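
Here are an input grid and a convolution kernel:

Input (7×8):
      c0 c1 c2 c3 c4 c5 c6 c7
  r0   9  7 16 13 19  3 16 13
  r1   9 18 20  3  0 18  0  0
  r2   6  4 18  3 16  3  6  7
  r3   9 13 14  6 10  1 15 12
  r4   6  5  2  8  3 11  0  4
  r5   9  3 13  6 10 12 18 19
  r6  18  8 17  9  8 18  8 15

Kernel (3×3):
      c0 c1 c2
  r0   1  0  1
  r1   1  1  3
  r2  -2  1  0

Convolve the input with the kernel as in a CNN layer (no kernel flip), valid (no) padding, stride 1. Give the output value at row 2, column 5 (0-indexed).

The receptive field on the input at this output position is [3 6 7 / 1 15 12 / 11 0 4]. Elementwise product with the kernel and sum: 3·1 + 7·1 + 1·1 + 15·1 + 12·3 + 11·-2 + 0·1.

40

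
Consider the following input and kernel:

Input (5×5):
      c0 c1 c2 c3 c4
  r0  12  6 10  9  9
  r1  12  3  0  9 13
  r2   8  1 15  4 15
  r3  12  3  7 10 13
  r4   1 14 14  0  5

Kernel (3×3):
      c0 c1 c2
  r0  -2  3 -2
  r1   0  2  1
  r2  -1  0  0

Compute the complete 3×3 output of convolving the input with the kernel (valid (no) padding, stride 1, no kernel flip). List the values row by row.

Output[0,0]: The receptive field on the input at this output position is [12 6 10 / 12 3 0 / 8 1 15]. Elementwise product with the kernel and sum: 12·-2 + 6·3 + 10·-2 + 3·2 + 0·1 + 8·-1.
Output[0,1]: The receptive field on the input at this output position is [6 10 9 / 3 0 9 / 1 15 4]. Elementwise product with the kernel and sum: 6·-2 + 10·3 + 9·-2 + 0·2 + 9·1 + 1·-1.

-28 8 5
-10 7 17
-31 45 -29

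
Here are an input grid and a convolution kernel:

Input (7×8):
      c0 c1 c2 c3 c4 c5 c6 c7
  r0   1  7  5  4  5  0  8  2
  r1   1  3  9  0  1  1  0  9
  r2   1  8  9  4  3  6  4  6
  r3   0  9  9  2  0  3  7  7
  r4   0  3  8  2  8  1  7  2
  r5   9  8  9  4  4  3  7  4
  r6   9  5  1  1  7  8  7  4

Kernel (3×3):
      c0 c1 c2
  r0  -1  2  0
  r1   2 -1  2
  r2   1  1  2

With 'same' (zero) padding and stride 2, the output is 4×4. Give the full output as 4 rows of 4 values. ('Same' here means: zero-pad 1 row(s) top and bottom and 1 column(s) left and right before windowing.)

20 29 6 15
35 52 27 43
31 36 10 28
19 21 15 28

Output[0,0]: The receptive field on the zero-padded input at this output position is [0 0 0 / 0 1 7 / 0 1 3]. Elementwise product with the kernel and sum: 0·-1 + 0·2 + 0·2 + 1·-1 + 7·2 + 0·1 + 1·1 + 3·2.
Output[0,1]: The receptive field on the zero-padded input at this output position is [0 0 0 / 7 5 4 / 3 9 0]. Elementwise product with the kernel and sum: 0·-1 + 0·2 + 7·2 + 5·-1 + 4·2 + 3·1 + 9·1 + 0·2.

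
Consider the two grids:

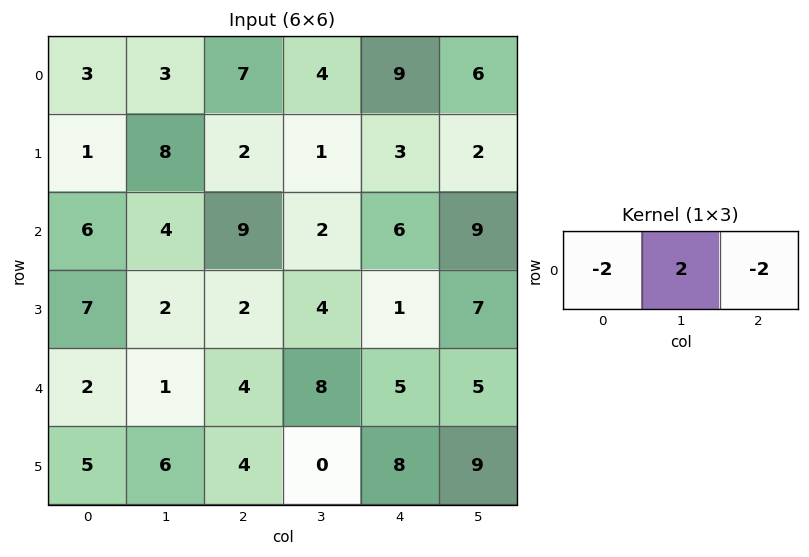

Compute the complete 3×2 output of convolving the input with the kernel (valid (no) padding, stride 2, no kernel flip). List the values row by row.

Output[0,0]: The receptive field on the input at this output position is [3 3 7]. Elementwise product with the kernel and sum: 3·-2 + 3·2 + 7·-2.
Output[0,1]: The receptive field on the input at this output position is [7 4 9]. Elementwise product with the kernel and sum: 7·-2 + 4·2 + 9·-2.

-14 -24
-22 -26
-10 -2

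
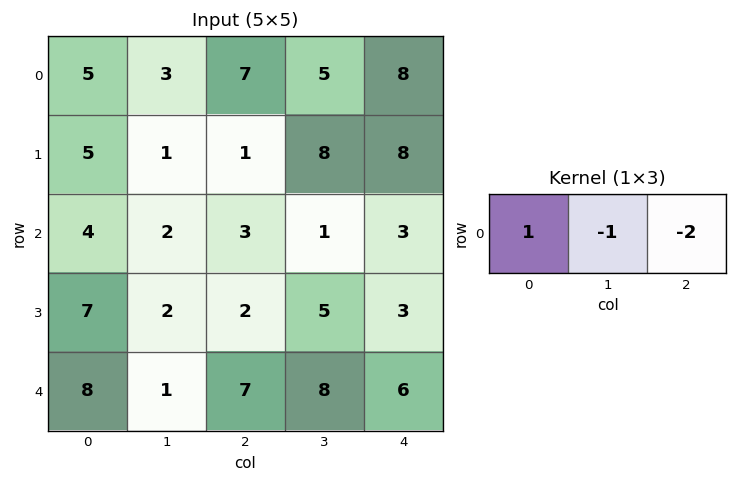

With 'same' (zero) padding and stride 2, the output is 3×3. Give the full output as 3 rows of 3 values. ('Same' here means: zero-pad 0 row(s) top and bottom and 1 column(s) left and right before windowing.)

Output[0,0]: The receptive field on the zero-padded input at this output position is [0 5 3]. Elementwise product with the kernel and sum: 0·1 + 5·-1 + 3·-2.

-11 -14 -3
-8 -3 -2
-10 -22 2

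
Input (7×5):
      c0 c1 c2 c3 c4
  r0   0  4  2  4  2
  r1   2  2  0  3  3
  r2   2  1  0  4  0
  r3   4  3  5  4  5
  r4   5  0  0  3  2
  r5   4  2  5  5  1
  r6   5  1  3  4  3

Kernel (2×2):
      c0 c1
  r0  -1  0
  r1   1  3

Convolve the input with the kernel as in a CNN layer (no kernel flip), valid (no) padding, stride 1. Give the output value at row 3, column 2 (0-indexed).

The receptive field on the input at this output position is [5 4 / 0 3]. Elementwise product with the kernel and sum: 5·-1 + 0·1 + 3·3.

4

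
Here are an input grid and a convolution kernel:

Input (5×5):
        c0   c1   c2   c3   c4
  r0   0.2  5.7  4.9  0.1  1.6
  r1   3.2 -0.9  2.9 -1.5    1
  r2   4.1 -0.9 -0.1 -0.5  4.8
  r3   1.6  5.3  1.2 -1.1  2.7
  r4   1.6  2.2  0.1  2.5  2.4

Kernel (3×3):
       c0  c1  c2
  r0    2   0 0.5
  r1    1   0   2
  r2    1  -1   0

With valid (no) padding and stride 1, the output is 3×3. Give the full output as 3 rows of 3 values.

Output[0,0]: The receptive field on the input at this output position is [0.2 5.7 4.9 / 3.2 -0.9 2.9 / 4.1 -0.9 -0.1]. Elementwise product with the kernel and sum: 0.2·2 + 4.9·0.5 + 3.2·1 + 2.9·2 + 4.1·1 + -0.9·-1.

16.85 6.75 15.9
8.05 -0.35 18.1
11.55 3.15 6.4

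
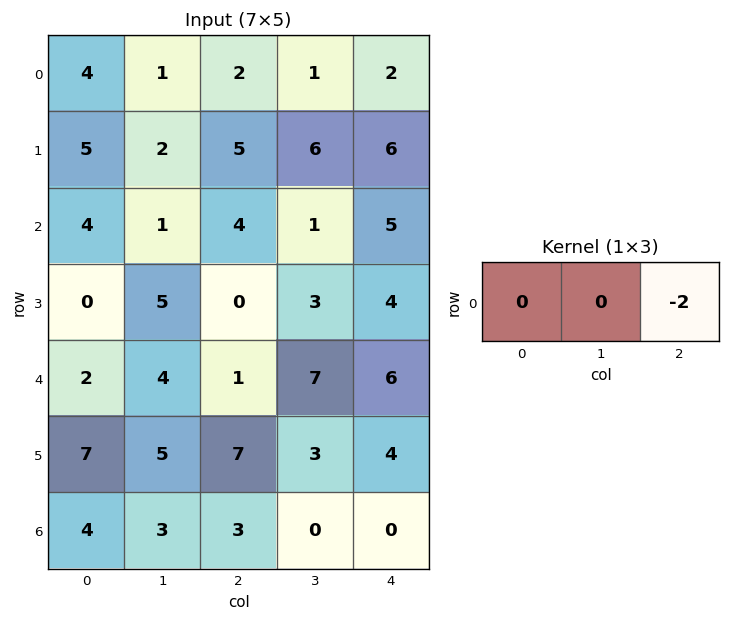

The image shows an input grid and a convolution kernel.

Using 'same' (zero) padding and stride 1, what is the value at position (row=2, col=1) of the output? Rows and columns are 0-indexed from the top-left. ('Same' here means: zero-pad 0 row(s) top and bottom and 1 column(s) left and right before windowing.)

The receptive field on the zero-padded input at this output position is [4 1 4]. Elementwise product with the kernel and sum: 4·-2.

-8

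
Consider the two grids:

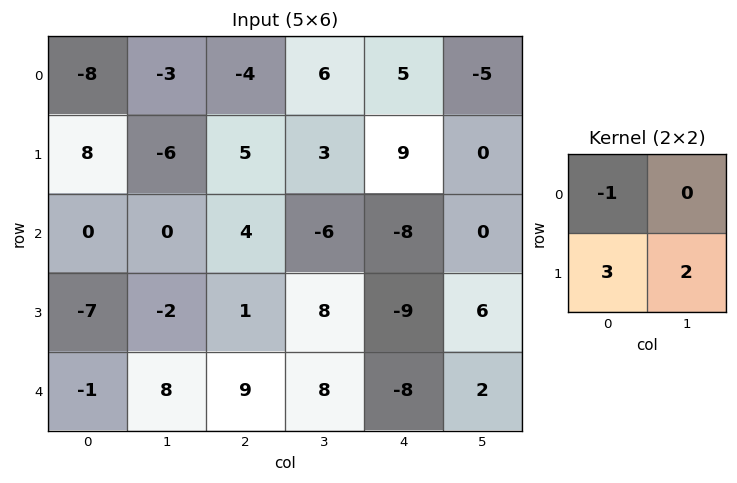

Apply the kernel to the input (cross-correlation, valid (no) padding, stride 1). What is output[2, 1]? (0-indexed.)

-4

The receptive field on the input at this output position is [0 4 / -2 1]. Elementwise product with the kernel and sum: 0·-1 + -2·3 + 1·2.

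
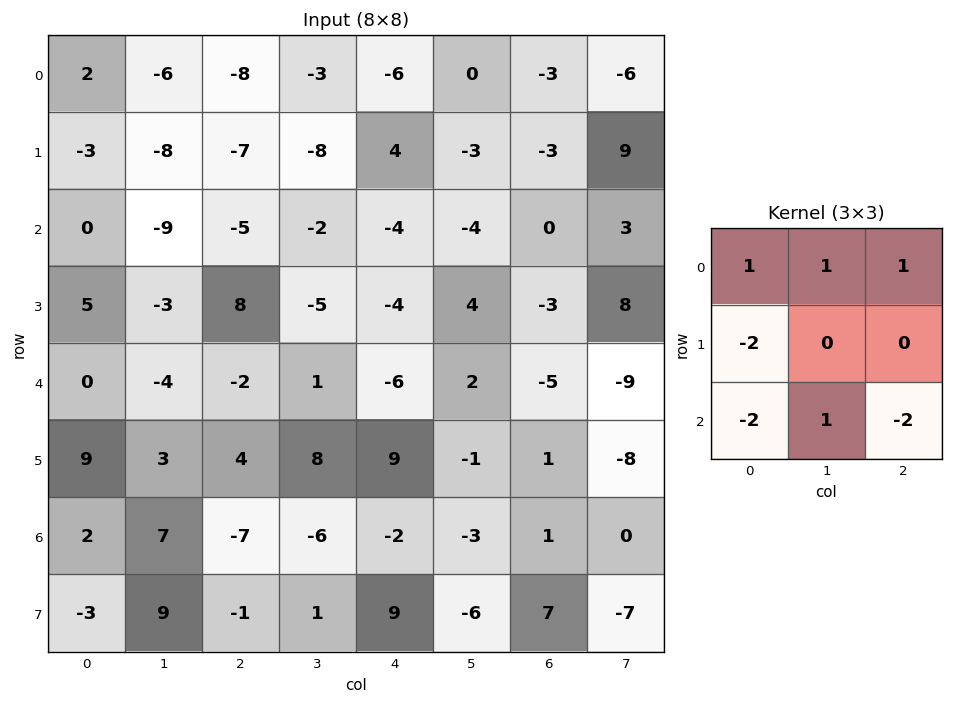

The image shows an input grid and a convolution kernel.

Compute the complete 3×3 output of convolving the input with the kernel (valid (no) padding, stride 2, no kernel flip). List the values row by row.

-5 13 -13
-24 -10 24
-7 -3 -28

Output[0,0]: The receptive field on the input at this output position is [2 -6 -8 / -3 -8 -7 / 0 -9 -5]. Elementwise product with the kernel and sum: 2·1 + -6·1 + -8·1 + -3·-2 + 0·-2 + -9·1 + -5·-2.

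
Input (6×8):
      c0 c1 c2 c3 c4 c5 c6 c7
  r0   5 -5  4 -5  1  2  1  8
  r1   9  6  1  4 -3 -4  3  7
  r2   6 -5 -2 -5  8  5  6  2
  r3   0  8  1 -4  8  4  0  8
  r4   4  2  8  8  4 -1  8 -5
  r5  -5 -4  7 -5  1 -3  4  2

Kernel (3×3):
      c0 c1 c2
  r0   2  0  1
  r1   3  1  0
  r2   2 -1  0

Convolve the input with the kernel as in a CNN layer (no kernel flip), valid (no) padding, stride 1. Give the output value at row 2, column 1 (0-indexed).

6

The receptive field on the input at this output position is [-5 -2 -5 / 8 1 -4 / 2 8 8]. Elementwise product with the kernel and sum: -5·2 + -5·1 + 8·3 + 1·1 + 2·2 + 8·-1.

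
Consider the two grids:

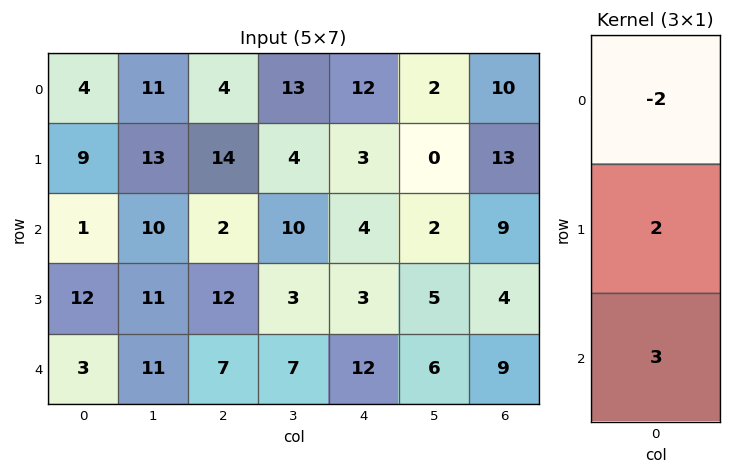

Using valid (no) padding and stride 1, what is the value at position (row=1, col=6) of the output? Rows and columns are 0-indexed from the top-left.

4

The receptive field on the input at this output position is [13 / 9 / 4]. Elementwise product with the kernel and sum: 13·-2 + 9·2 + 4·3.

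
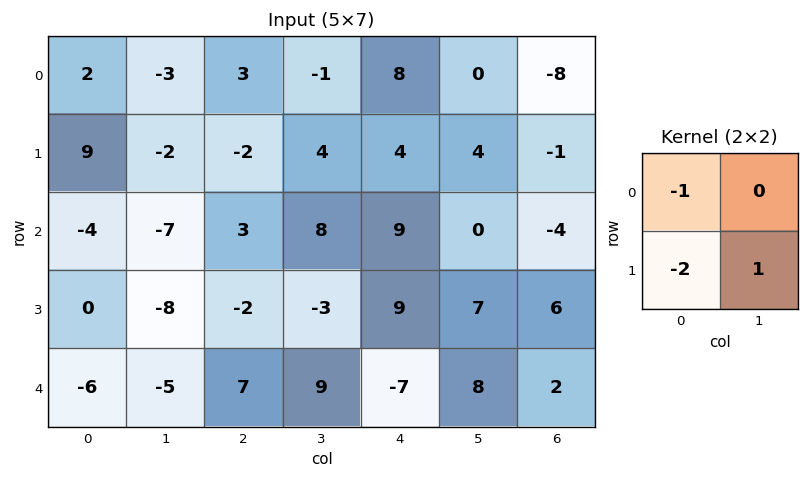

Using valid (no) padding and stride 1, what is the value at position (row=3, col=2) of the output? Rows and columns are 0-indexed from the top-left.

-3

The receptive field on the input at this output position is [-2 -3 / 7 9]. Elementwise product with the kernel and sum: -2·-1 + 7·-2 + 9·1.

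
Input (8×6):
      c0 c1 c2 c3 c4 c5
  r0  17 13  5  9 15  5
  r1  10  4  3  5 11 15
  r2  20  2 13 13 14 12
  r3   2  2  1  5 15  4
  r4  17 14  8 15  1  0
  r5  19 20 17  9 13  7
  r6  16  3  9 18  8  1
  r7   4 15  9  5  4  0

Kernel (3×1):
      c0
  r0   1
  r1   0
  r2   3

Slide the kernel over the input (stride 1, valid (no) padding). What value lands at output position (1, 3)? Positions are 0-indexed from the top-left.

The receptive field on the input at this output position is [5 / 13 / 5]. Elementwise product with the kernel and sum: 5·1 + 5·3.

20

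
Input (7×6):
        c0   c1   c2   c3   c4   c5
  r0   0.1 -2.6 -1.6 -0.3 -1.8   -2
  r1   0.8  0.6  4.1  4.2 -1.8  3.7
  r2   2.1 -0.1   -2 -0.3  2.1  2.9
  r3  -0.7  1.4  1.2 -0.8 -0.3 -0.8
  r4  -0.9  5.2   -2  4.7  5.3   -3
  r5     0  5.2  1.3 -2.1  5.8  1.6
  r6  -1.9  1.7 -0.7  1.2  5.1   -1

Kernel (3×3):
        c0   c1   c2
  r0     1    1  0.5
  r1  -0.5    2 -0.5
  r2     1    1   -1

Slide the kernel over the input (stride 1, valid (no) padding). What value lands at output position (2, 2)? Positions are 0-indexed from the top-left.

The receptive field on the input at this output position is [-2 -0.3 2.1 / 1.2 -0.8 -0.3 / -2 4.7 5.3]. Elementwise product with the kernel and sum: -2·1 + -0.3·1 + 2.1·0.5 + 1.2·-0.5 + -0.8·2 + -0.3·-0.5 + -2·1 + 4.7·1 + 5.3·-1.

-5.9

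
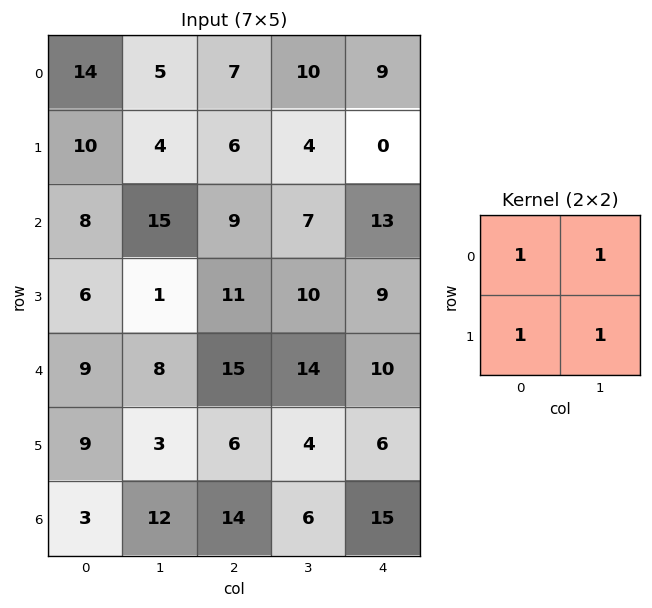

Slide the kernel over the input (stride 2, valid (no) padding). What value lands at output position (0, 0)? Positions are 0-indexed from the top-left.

33

The receptive field on the input at this output position is [14 5 / 10 4]. Elementwise product with the kernel and sum: 14·1 + 5·1 + 10·1 + 4·1.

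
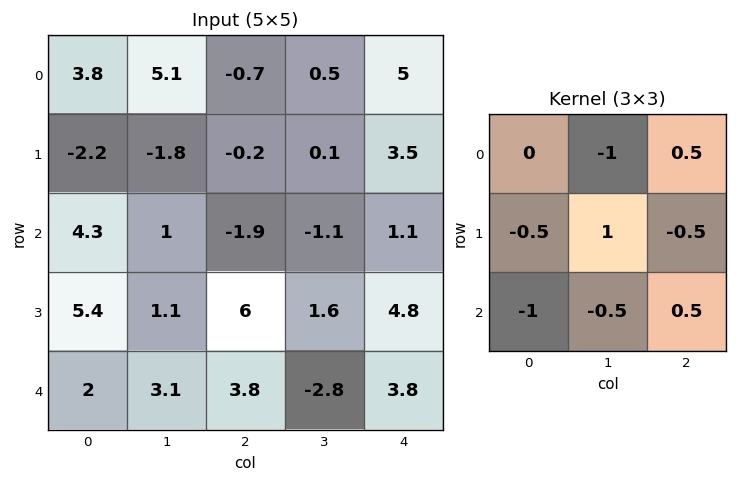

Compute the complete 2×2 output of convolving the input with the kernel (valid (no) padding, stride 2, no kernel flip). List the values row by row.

-11.8 3.45
-8.2 -2.65

Output[0,0]: The receptive field on the input at this output position is [3.8 5.1 -0.7 / -2.2 -1.8 -0.2 / 4.3 1 -1.9]. Elementwise product with the kernel and sum: 5.1·-1 + -0.7·0.5 + -2.2·-0.5 + -1.8·1 + -0.2·-0.5 + 4.3·-1 + 1·-0.5 + -1.9·0.5.
Output[0,1]: The receptive field on the input at this output position is [-0.7 0.5 5 / -0.2 0.1 3.5 / -1.9 -1.1 1.1]. Elementwise product with the kernel and sum: 0.5·-1 + 5·0.5 + -0.2·-0.5 + 0.1·1 + 3.5·-0.5 + -1.9·-1 + -1.1·-0.5 + 1.1·0.5.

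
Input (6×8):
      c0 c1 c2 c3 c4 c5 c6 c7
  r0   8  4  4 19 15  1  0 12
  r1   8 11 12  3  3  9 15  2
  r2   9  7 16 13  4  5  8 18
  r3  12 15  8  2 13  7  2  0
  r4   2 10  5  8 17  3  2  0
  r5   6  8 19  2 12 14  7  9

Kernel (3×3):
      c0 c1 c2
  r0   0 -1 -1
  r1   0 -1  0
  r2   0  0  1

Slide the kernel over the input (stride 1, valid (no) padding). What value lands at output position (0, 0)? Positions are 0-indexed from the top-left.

-3

The receptive field on the input at this output position is [8 4 4 / 8 11 12 / 9 7 16]. Elementwise product with the kernel and sum: 4·-1 + 4·-1 + 11·-1 + 16·1.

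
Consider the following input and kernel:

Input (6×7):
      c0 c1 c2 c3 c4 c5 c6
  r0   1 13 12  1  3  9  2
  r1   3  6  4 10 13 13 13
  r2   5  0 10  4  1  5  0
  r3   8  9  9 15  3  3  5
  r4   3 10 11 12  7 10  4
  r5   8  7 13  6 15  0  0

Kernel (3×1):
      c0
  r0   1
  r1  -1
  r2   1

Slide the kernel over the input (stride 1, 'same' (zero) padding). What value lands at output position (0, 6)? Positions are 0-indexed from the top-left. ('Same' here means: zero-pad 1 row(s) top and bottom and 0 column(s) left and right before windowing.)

11

The receptive field on the zero-padded input at this output position is [0 / 2 / 13]. Elementwise product with the kernel and sum: 0·1 + 2·-1 + 13·1.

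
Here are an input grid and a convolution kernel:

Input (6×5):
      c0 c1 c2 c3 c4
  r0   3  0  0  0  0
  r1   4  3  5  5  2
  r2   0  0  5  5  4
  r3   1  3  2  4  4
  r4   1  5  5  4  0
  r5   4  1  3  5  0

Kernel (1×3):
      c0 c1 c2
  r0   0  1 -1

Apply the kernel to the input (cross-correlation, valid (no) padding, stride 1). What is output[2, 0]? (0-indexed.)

-5

The receptive field on the input at this output position is [0 0 5]. Elementwise product with the kernel and sum: 0·1 + 5·-1.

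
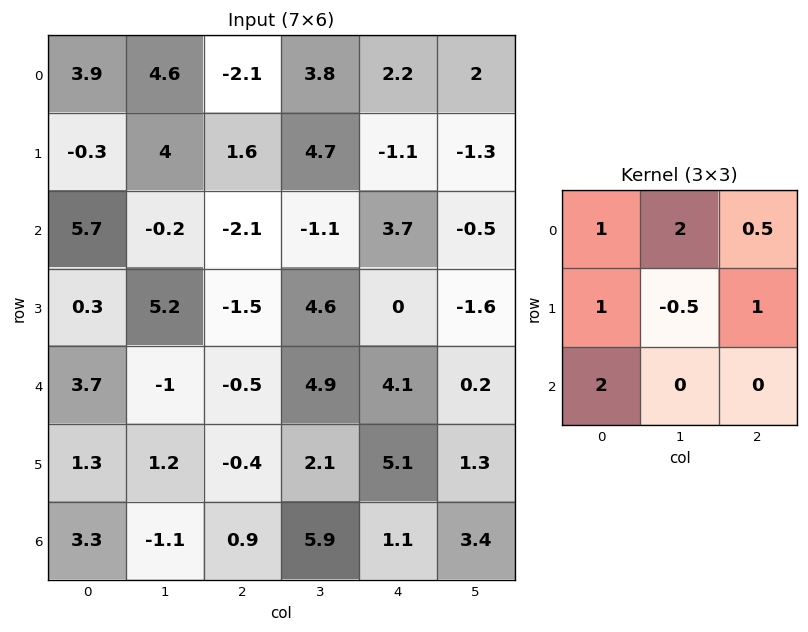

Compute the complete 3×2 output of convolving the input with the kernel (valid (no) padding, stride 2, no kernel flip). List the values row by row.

22.75 0.55
7.85 -7.25
8.35 16.8

Output[0,0]: The receptive field on the input at this output position is [3.9 4.6 -2.1 / -0.3 4 1.6 / 5.7 -0.2 -2.1]. Elementwise product with the kernel and sum: 3.9·1 + 4.6·2 + -2.1·0.5 + -0.3·1 + 4·-0.5 + 1.6·1 + 5.7·2.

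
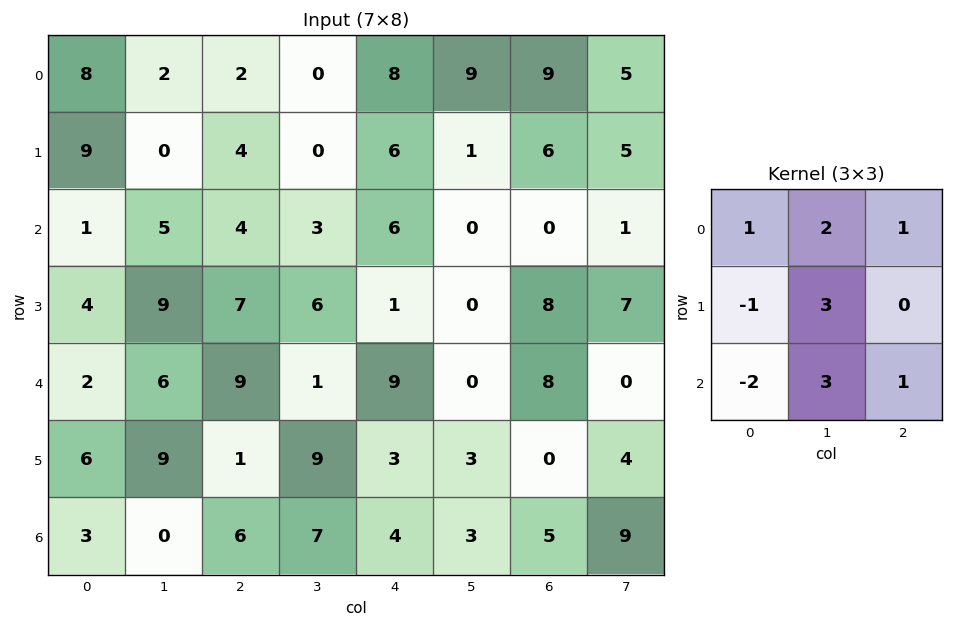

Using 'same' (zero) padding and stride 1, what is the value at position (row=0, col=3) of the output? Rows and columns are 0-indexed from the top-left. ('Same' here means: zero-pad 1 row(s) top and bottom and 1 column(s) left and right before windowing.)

The receptive field on the zero-padded input at this output position is [0 0 0 / 2 0 8 / 4 0 6]. Elementwise product with the kernel and sum: 0·1 + 0·2 + 0·1 + 2·-1 + 0·3 + 4·-2 + 0·3 + 6·1.

-4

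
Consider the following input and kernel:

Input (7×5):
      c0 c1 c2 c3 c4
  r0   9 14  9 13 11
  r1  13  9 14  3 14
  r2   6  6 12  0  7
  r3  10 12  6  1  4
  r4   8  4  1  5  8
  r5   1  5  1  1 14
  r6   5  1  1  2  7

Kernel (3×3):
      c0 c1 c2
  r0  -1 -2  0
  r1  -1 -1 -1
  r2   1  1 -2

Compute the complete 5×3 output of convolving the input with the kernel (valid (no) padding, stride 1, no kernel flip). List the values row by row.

-85 -40 -68
-45 -39 -40
-36 -54 -33
-43 -30 -48
-19 -15 -38

Output[0,0]: The receptive field on the input at this output position is [9 14 9 / 13 9 14 / 6 6 12]. Elementwise product with the kernel and sum: 9·-1 + 14·-2 + 13·-1 + 9·-1 + 14·-1 + 6·1 + 6·1 + 12·-2.
Output[0,1]: The receptive field on the input at this output position is [14 9 13 / 9 14 3 / 6 12 0]. Elementwise product with the kernel and sum: 14·-1 + 9·-2 + 9·-1 + 14·-1 + 3·-1 + 6·1 + 12·1 + 0·-2.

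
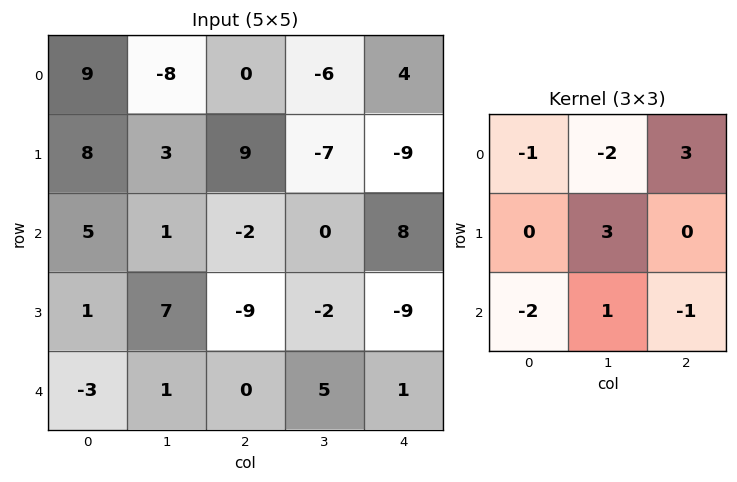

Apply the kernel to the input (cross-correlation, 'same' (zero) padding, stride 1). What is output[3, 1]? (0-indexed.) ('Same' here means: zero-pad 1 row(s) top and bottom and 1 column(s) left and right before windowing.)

The receptive field on the zero-padded input at this output position is [5 1 -2 / 1 7 -9 / -3 1 0]. Elementwise product with the kernel and sum: 5·-1 + 1·-2 + -2·3 + 7·3 + -3·-2 + 1·1 + 0·-1.

15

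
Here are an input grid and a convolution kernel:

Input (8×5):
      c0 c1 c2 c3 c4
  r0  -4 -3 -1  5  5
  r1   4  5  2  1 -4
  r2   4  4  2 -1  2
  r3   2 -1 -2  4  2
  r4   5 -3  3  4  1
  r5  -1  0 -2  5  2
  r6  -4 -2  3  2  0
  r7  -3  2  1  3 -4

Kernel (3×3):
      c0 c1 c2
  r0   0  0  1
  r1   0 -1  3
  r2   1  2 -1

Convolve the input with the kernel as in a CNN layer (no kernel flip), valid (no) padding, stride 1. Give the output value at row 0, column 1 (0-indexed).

The receptive field on the input at this output position is [-3 -1 5 / 5 2 1 / 4 2 -1]. Elementwise product with the kernel and sum: 5·1 + 2·-1 + 1·3 + 4·1 + 2·2 + -1·-1.

15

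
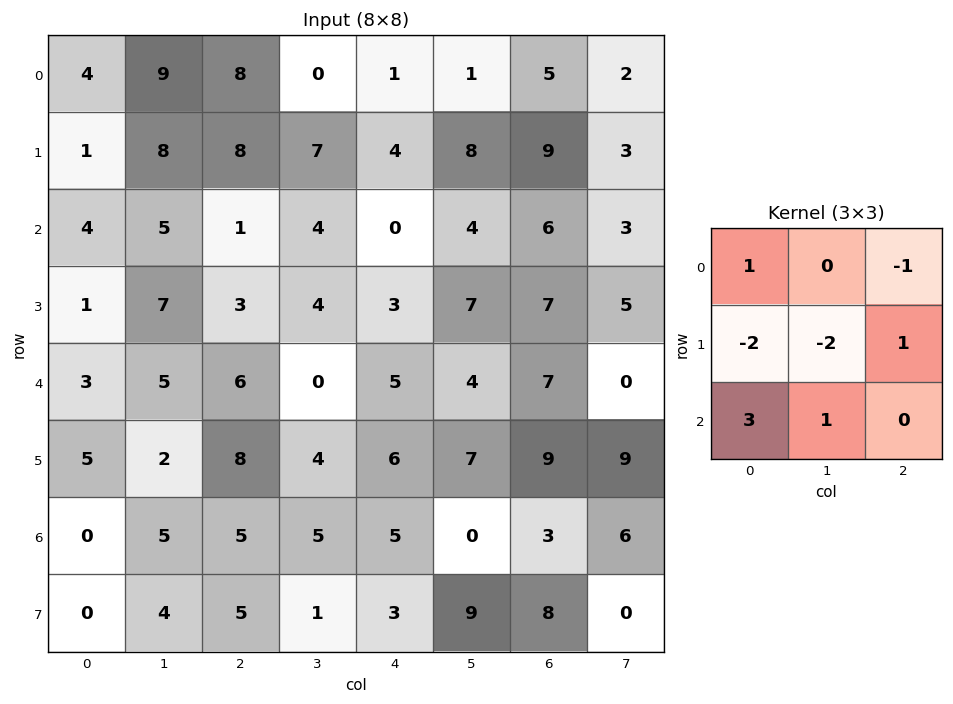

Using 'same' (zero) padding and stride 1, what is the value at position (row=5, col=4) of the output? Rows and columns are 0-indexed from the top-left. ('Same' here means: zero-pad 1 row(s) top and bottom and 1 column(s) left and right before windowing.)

3

The receptive field on the zero-padded input at this output position is [0 5 4 / 4 6 7 / 5 5 0]. Elementwise product with the kernel and sum: 0·1 + 4·-1 + 4·-2 + 6·-2 + 7·1 + 5·3 + 5·1.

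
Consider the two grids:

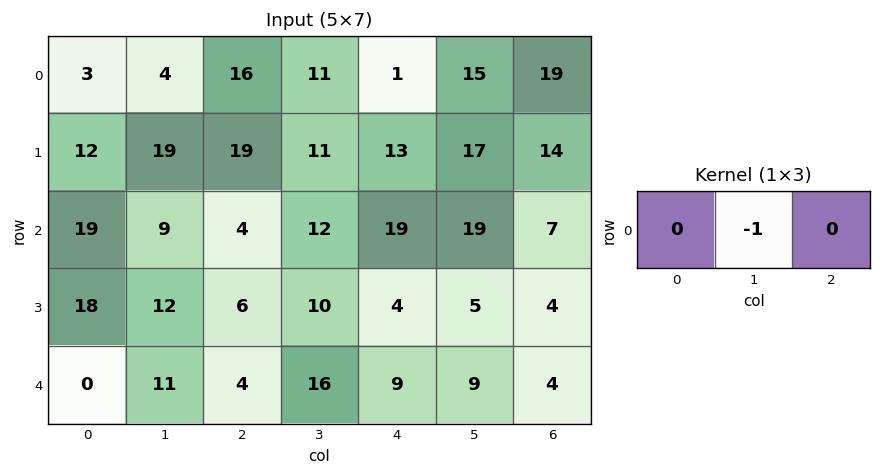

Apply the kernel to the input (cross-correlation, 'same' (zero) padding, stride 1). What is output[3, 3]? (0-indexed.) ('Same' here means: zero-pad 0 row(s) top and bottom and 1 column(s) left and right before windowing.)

The receptive field on the zero-padded input at this output position is [6 10 4]. Elementwise product with the kernel and sum: 10·-1.

-10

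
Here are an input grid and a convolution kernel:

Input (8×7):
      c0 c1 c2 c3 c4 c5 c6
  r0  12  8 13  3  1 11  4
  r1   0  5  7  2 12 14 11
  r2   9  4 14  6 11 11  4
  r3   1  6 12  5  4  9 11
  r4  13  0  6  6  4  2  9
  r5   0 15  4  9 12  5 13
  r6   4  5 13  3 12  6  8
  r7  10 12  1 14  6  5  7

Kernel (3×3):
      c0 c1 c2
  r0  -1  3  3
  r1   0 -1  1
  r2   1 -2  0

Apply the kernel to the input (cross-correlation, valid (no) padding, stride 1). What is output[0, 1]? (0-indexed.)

The receptive field on the input at this output position is [8 13 3 / 5 7 2 / 4 14 6]. Elementwise product with the kernel and sum: 8·-1 + 13·3 + 3·3 + 7·-1 + 2·1 + 4·1 + 14·-2.

11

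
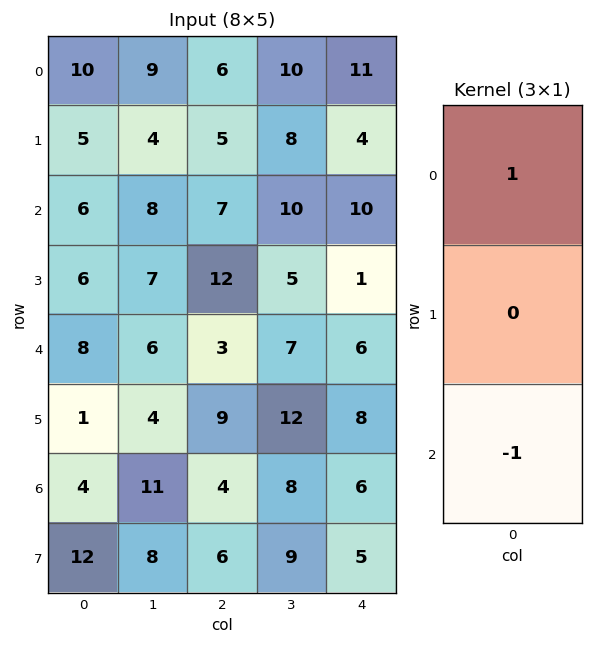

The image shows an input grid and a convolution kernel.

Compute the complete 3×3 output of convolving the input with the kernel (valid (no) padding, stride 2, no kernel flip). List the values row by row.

Output[0,0]: The receptive field on the input at this output position is [10 / 5 / 6]. Elementwise product with the kernel and sum: 10·1 + 6·-1.

4 -1 1
-2 4 4
4 -1 0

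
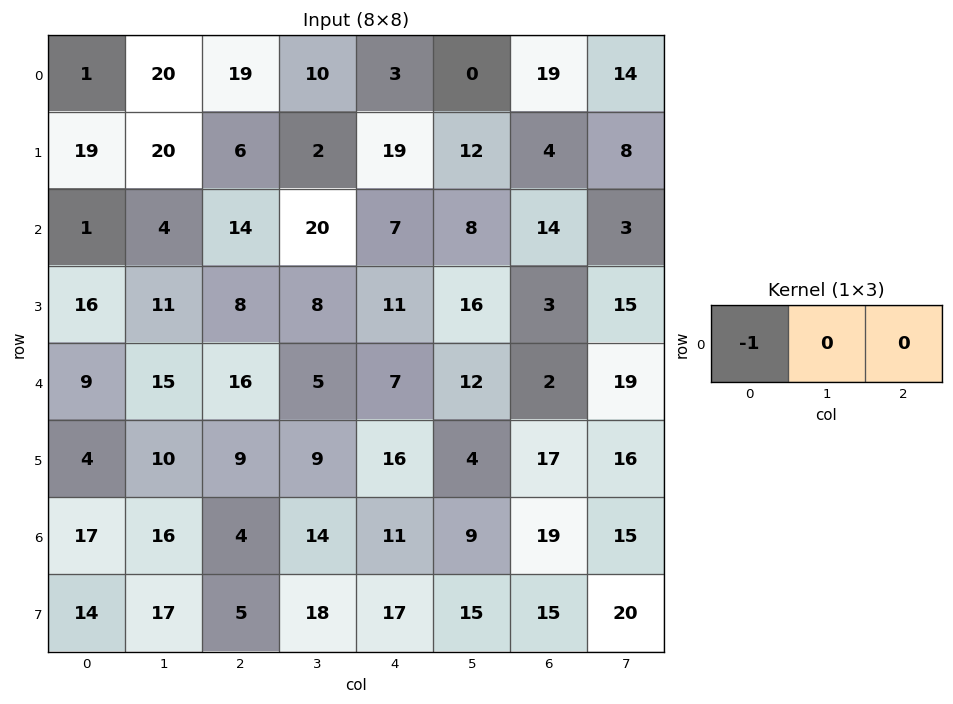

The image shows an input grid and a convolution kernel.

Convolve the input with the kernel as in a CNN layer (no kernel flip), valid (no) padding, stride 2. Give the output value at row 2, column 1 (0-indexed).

-16

The receptive field on the input at this output position is [16 5 7]. Elementwise product with the kernel and sum: 16·-1.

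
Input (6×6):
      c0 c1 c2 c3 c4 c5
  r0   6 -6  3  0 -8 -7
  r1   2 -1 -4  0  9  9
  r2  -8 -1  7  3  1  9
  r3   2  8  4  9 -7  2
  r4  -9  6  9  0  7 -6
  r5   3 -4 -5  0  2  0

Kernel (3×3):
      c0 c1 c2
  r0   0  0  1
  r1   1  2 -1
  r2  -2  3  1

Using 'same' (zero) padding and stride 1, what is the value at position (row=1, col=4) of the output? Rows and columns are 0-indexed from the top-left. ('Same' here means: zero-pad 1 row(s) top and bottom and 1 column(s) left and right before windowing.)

The receptive field on the zero-padded input at this output position is [0 -8 -7 / 0 9 9 / 3 1 9]. Elementwise product with the kernel and sum: -7·1 + 0·1 + 9·2 + 9·-1 + 3·-2 + 1·3 + 9·1.

8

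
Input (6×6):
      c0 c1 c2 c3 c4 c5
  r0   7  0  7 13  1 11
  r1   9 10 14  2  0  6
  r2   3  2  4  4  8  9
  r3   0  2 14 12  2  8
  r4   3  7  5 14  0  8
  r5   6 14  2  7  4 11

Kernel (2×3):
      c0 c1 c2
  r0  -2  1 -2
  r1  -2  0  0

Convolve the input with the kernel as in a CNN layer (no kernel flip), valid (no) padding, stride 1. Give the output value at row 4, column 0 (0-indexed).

-21

The receptive field on the input at this output position is [3 7 5 / 6 14 2]. Elementwise product with the kernel and sum: 3·-2 + 7·1 + 5·-2 + 6·-2.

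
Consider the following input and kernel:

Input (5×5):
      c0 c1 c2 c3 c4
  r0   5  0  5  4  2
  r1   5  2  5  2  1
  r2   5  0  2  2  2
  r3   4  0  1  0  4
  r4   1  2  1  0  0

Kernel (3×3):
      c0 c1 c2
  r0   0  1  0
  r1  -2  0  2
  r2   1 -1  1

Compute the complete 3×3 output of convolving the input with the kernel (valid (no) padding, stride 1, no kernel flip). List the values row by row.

7 5 -2
1 8 7
-6 3 9

Output[0,0]: The receptive field on the input at this output position is [5 0 5 / 5 2 5 / 5 0 2]. Elementwise product with the kernel and sum: 0·1 + 5·-2 + 5·2 + 5·1 + 0·-1 + 2·1.
Output[0,1]: The receptive field on the input at this output position is [0 5 4 / 2 5 2 / 0 2 2]. Elementwise product with the kernel and sum: 5·1 + 2·-2 + 2·2 + 0·1 + 2·-1 + 2·1.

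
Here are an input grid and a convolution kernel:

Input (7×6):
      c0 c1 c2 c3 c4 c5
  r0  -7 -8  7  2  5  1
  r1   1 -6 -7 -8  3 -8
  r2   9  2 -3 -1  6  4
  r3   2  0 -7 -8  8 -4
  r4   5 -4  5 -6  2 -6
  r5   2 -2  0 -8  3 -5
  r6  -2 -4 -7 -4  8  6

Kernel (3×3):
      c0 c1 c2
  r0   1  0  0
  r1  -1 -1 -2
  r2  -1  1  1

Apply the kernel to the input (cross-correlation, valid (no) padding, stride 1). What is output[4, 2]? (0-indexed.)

18

The receptive field on the input at this output position is [5 -6 2 / 0 -8 3 / -7 -4 8]. Elementwise product with the kernel and sum: 5·1 + 0·-1 + -8·-1 + 3·-2 + -7·-1 + -4·1 + 8·1.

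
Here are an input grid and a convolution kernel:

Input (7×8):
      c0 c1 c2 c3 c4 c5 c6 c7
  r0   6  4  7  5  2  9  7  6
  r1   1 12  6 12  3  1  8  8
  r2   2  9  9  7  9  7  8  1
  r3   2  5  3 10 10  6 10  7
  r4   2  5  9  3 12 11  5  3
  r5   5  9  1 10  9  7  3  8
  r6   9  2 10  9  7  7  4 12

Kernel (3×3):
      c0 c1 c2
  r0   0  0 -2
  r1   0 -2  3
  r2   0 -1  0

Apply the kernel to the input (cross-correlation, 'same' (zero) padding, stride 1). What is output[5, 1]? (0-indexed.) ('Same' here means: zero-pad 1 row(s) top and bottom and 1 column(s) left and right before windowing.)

The receptive field on the zero-padded input at this output position is [2 5 9 / 5 9 1 / 9 2 10]. Elementwise product with the kernel and sum: 9·-2 + 9·-2 + 1·3 + 2·-1.

-35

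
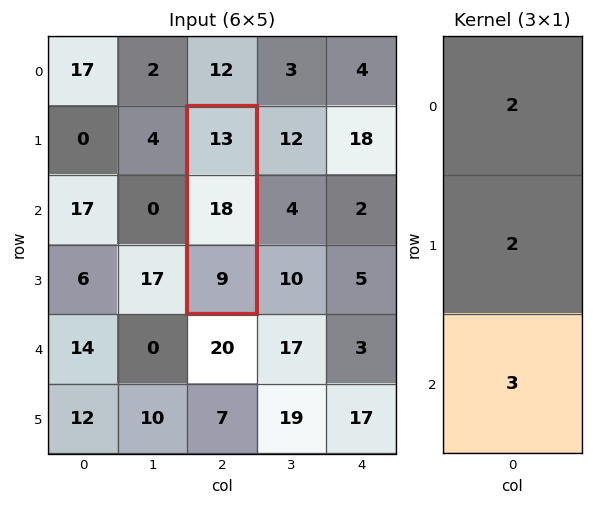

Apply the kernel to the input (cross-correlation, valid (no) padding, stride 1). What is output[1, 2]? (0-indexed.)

The receptive field on the input at this output position is [13 / 18 / 9]. Elementwise product with the kernel and sum: 13·2 + 18·2 + 9·3.

89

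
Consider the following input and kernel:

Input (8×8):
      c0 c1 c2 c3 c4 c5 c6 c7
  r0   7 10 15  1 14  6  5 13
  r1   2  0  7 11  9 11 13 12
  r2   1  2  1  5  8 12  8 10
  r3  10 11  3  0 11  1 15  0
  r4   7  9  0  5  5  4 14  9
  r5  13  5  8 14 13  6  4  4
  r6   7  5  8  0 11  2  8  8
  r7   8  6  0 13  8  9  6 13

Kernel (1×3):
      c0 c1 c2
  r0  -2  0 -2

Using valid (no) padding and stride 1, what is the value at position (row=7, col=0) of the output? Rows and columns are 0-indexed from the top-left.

The receptive field on the input at this output position is [8 6 0]. Elementwise product with the kernel and sum: 8·-2 + 0·-2.

-16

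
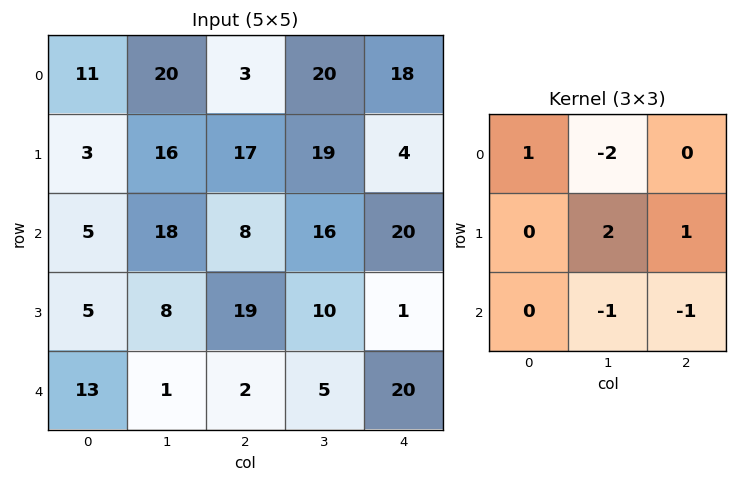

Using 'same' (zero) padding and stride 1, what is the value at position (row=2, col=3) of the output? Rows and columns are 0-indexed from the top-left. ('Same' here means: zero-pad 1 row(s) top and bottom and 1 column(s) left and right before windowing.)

20

The receptive field on the zero-padded input at this output position is [17 19 4 / 8 16 20 / 19 10 1]. Elementwise product with the kernel and sum: 17·1 + 19·-2 + 16·2 + 20·1 + 10·-1 + 1·-1.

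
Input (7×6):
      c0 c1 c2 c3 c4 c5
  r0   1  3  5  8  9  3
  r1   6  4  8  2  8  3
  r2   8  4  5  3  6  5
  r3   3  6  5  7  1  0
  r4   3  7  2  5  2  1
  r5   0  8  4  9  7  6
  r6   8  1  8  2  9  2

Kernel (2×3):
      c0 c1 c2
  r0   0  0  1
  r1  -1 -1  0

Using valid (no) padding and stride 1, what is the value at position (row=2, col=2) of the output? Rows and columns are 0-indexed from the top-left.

The receptive field on the input at this output position is [5 3 6 / 5 7 1]. Elementwise product with the kernel and sum: 6·1 + 5·-1 + 7·-1.

-6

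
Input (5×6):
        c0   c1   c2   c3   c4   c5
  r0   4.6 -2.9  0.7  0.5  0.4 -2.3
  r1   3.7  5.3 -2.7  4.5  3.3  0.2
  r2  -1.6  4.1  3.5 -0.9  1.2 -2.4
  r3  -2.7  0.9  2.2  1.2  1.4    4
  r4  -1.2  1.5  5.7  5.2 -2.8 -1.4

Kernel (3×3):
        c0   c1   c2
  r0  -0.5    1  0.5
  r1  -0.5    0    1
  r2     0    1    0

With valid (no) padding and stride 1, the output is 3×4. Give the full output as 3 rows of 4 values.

Output[0,0]: The receptive field on the input at this output position is [4.6 -2.9 0.7 / 3.7 5.3 -2.7 / -1.6 4.1 3.5]. Elementwise product with the kernel and sum: 4.6·-0.5 + -2.9·1 + 0.7·0.5 + 3.7·-0.5 + -2.7·1 + 4.1·1.
Output[0,1]: The receptive field on the input at this output position is [-2.9 0.7 0.5 / 5.3 -2.7 4.5 / 4.1 3.5 -0.9]. Elementwise product with the kernel and sum: -2.9·-0.5 + 0.7·1 + 0.5·0.5 + 5.3·-0.5 + 4.5·1 + 3.5·1.

-5.3 7.75 4.1 -1.85
7.3 -3.85 8.15 0.6
11.7 7.45 3.45 1.05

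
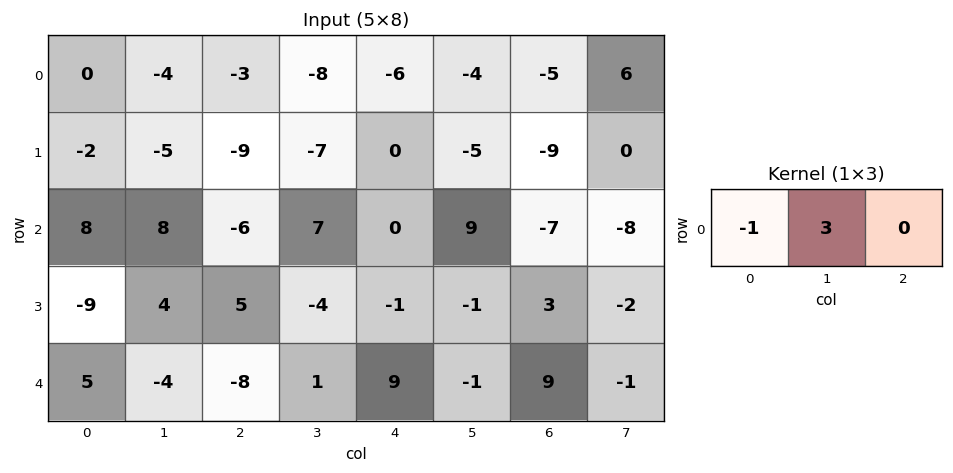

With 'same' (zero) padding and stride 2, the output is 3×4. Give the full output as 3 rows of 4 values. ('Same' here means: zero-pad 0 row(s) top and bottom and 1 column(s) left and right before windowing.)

Output[0,0]: The receptive field on the zero-padded input at this output position is [0 0 -4]. Elementwise product with the kernel and sum: 0·-1 + 0·3.
Output[0,1]: The receptive field on the zero-padded input at this output position is [-4 -3 -8]. Elementwise product with the kernel and sum: -4·-1 + -3·3.

0 -5 -10 -11
24 -26 -7 -30
15 -20 26 28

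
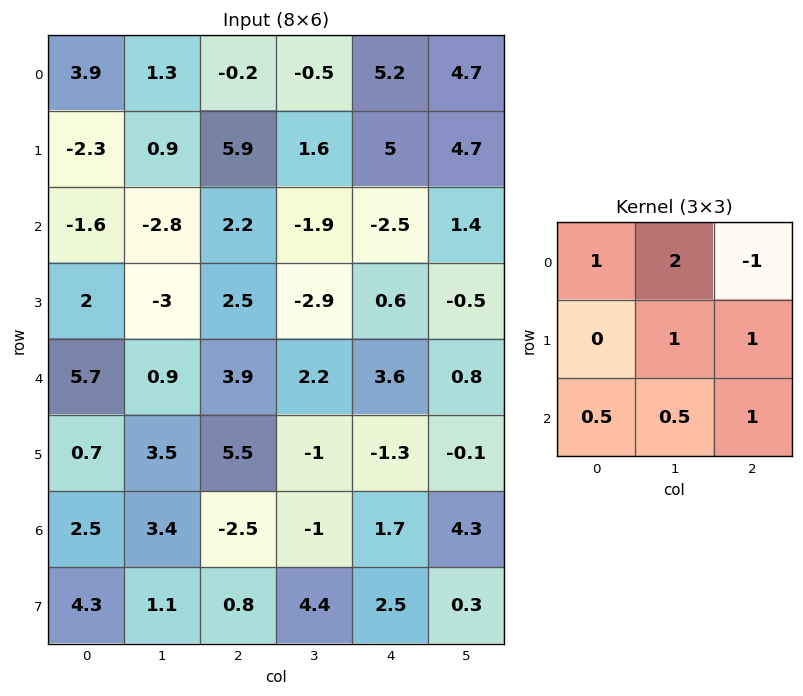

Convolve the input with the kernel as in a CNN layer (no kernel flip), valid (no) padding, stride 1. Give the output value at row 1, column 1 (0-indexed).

The receptive field on the input at this output position is [0.9 5.9 1.6 / -2.8 2.2 -1.9 / -3 2.5 -2.9]. Elementwise product with the kernel and sum: 0.9·1 + 5.9·2 + 1.6·-1 + 2.2·1 + -1.9·1 + -3·0.5 + 2.5·0.5 + -2.9·1.

8.25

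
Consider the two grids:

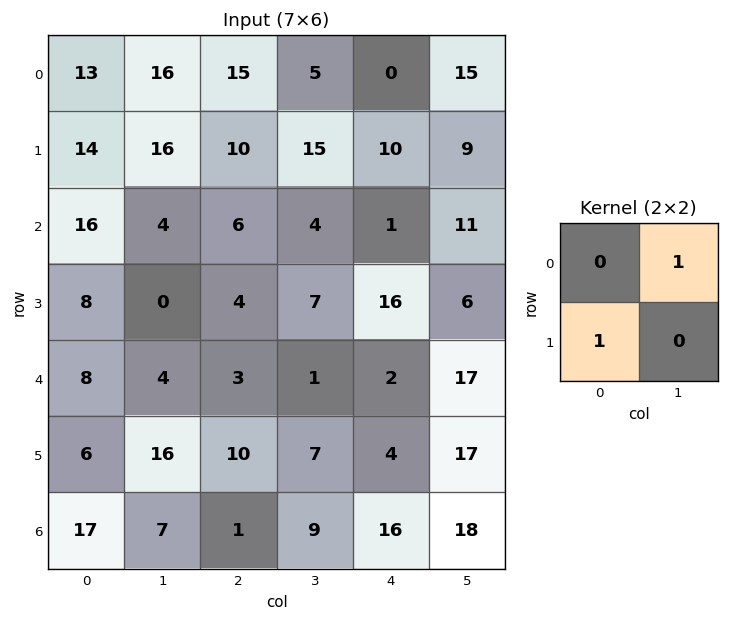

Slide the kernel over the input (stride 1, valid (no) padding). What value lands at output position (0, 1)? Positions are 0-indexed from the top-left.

The receptive field on the input at this output position is [16 15 / 16 10]. Elementwise product with the kernel and sum: 15·1 + 16·1.

31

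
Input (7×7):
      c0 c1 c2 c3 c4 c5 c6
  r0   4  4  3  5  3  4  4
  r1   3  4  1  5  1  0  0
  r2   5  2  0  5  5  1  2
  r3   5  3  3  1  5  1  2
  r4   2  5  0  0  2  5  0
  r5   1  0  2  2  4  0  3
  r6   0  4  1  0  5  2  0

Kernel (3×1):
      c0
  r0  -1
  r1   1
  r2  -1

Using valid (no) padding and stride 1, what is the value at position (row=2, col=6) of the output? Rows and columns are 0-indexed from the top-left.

0

The receptive field on the input at this output position is [2 / 2 / 0]. Elementwise product with the kernel and sum: 2·-1 + 2·1 + 0·-1.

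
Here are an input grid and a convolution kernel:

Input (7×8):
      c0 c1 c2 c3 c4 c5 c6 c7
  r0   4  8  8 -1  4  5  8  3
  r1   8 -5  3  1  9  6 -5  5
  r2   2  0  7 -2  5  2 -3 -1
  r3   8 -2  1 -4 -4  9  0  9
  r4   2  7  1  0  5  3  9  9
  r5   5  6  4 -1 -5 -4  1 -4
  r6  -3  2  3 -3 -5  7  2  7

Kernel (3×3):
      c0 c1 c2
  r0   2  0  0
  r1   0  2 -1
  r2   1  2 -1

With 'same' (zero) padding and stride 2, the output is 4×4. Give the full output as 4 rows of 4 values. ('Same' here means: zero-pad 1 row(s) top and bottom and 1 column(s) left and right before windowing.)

Output[0,0]: The receptive field on the zero-padded input at this output position is [0 0 0 / 0 4 8 / 0 8 -5]. Elementwise product with the kernel and sum: 0·2 + 4·2 + 8·-1 + 0·1 + 8·2 + -5·-1.

21 17 16 4
22 10 -11 7
1 13 -8 29
-8 21 -19 -11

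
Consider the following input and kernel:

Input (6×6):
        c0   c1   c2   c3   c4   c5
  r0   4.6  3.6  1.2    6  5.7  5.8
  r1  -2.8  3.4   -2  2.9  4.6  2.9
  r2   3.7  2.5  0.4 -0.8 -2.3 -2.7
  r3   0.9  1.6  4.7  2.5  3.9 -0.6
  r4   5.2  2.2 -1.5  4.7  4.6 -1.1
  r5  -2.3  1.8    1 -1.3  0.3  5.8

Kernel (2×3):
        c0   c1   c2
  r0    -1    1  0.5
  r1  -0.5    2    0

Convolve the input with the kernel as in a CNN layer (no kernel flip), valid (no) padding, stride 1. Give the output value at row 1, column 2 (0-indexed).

The receptive field on the input at this output position is [-2 2.9 4.6 / 0.4 -0.8 -2.3]. Elementwise product with the kernel and sum: -2·-1 + 2.9·1 + 4.6·0.5 + 0.4·-0.5 + -0.8·2.

5.4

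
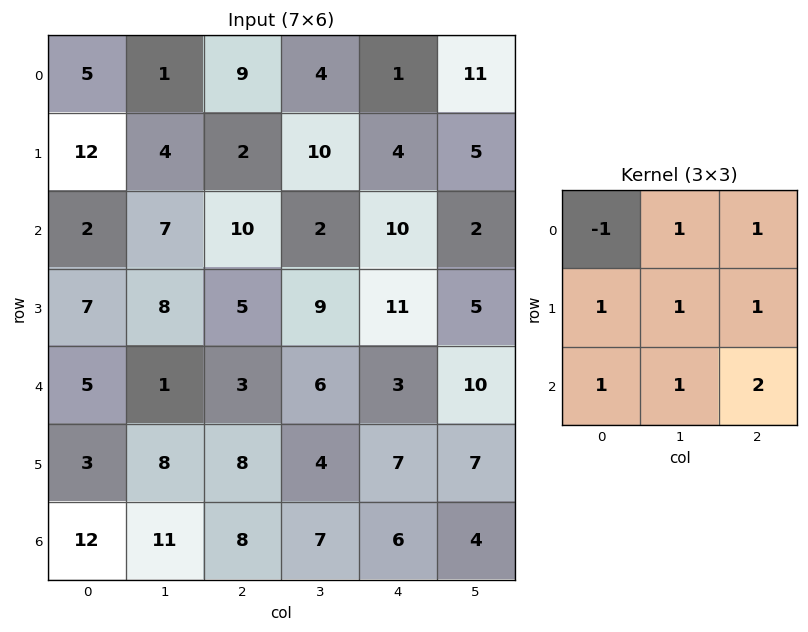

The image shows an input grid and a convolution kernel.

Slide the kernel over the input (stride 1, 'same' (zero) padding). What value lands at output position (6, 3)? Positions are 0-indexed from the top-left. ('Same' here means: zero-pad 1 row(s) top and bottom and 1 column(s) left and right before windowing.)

The receptive field on the zero-padded input at this output position is [8 4 7 / 8 7 6 / 0 0 0]. Elementwise product with the kernel and sum: 8·-1 + 4·1 + 7·1 + 8·1 + 7·1 + 6·1 + 0·1 + 0·1 + 0·2.

24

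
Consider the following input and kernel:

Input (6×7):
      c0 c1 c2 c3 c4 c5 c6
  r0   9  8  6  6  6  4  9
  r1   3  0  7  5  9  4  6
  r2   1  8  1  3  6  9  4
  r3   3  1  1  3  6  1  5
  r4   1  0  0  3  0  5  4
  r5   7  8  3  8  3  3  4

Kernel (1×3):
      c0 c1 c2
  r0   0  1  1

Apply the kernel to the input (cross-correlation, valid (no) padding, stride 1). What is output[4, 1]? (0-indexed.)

The receptive field on the input at this output position is [0 0 3]. Elementwise product with the kernel and sum: 0·1 + 3·1.

3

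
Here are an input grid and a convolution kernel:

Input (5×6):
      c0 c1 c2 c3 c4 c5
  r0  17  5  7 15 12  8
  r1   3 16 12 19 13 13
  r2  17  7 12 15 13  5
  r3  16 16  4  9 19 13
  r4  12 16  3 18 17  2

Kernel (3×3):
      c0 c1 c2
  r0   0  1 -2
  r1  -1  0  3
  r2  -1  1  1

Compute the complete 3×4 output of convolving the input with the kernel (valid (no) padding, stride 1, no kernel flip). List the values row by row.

Output[0,0]: The receptive field on the input at this output position is [17 5 7 / 3 16 12 / 17 7 12]. Elementwise product with the kernel and sum: 5·1 + 7·-2 + 3·-1 + 12·3 + 17·-1 + 7·1 + 12·1.

26 38 34 19
15 9 44 10
-14 -2 74 34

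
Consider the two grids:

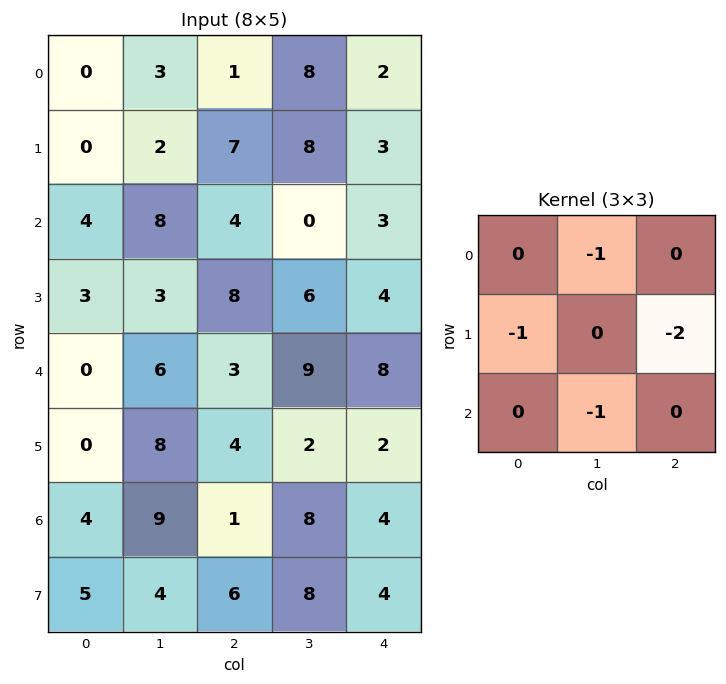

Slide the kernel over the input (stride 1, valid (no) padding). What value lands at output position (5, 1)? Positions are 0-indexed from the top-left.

The receptive field on the input at this output position is [8 4 2 / 9 1 8 / 4 6 8]. Elementwise product with the kernel and sum: 4·-1 + 9·-1 + 8·-2 + 6·-1.

-35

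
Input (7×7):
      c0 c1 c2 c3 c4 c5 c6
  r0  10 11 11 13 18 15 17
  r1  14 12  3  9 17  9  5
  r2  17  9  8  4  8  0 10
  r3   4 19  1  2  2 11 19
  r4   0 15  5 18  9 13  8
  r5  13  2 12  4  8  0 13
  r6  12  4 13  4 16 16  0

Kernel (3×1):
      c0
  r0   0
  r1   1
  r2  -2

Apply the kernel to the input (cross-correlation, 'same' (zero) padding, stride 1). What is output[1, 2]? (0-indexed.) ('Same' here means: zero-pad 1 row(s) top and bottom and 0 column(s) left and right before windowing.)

The receptive field on the zero-padded input at this output position is [11 / 3 / 8]. Elementwise product with the kernel and sum: 3·1 + 8·-2.

-13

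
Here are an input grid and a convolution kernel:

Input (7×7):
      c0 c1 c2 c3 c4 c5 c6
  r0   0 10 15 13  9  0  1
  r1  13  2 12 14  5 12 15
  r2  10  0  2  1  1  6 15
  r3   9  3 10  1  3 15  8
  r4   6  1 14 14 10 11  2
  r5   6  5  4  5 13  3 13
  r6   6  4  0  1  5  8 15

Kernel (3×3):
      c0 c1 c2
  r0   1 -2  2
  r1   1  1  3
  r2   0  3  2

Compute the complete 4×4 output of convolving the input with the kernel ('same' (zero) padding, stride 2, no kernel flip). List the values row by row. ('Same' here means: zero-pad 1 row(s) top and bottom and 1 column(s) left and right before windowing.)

73 128 61 46
21 43 87 27
25 64 127 51
16 14 15 0

Output[0,0]: The receptive field on the zero-padded input at this output position is [0 0 0 / 0 0 10 / 0 13 2]. Elementwise product with the kernel and sum: 0·1 + 0·-2 + 0·2 + 0·1 + 0·1 + 10·3 + 13·3 + 2·2.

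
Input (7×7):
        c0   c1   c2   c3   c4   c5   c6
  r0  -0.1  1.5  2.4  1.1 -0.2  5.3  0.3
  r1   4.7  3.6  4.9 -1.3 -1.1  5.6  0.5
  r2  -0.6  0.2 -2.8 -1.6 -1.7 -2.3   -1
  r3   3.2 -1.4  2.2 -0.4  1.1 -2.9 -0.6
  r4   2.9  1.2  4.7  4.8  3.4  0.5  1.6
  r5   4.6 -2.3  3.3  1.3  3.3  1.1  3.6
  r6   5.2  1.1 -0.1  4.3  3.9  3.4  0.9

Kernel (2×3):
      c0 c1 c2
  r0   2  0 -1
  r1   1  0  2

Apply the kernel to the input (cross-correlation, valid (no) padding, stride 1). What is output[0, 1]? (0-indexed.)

The receptive field on the input at this output position is [1.5 2.4 1.1 / 3.6 4.9 -1.3]. Elementwise product with the kernel and sum: 1.5·2 + 1.1·-1 + 3.6·1 + -1.3·2.

2.9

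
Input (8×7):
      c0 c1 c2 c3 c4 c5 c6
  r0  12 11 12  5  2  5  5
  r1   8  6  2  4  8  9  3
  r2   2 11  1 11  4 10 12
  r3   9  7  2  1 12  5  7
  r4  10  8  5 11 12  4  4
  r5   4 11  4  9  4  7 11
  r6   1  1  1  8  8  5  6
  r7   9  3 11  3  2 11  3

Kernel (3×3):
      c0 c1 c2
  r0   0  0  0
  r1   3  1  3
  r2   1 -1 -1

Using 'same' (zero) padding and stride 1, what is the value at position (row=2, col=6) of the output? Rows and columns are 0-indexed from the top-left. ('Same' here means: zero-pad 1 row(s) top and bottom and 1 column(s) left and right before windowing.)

The receptive field on the zero-padded input at this output position is [9 3 0 / 10 12 0 / 5 7 0]. Elementwise product with the kernel and sum: 10·3 + 12·1 + 0·3 + 5·1 + 7·-1 + 0·-1.

40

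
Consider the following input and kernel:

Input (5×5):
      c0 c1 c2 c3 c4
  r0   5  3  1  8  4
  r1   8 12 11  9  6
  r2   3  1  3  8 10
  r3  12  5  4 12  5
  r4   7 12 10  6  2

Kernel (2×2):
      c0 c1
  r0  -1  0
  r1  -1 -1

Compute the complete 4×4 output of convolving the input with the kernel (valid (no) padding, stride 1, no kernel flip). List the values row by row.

-25 -26 -21 -23
-12 -16 -22 -27
-20 -10 -19 -25
-31 -27 -20 -20

Output[0,0]: The receptive field on the input at this output position is [5 3 / 8 12]. Elementwise product with the kernel and sum: 5·-1 + 8·-1 + 12·-1.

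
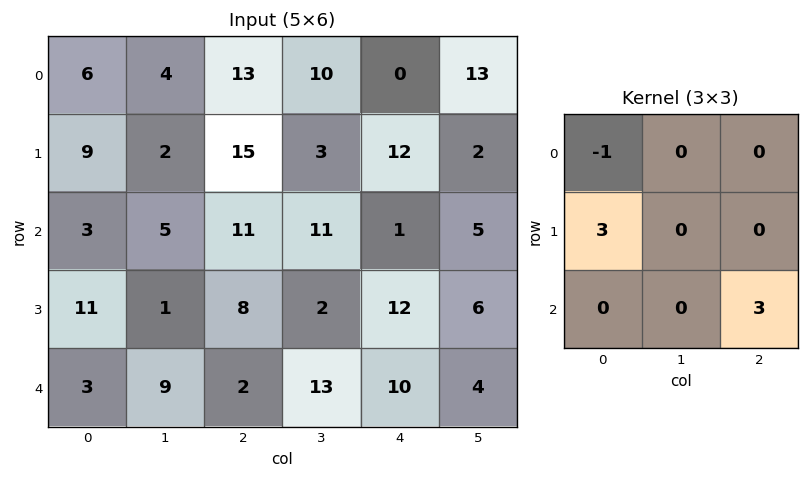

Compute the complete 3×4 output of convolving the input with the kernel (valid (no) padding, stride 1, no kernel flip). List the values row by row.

Output[0,0]: The receptive field on the input at this output position is [6 4 13 / 9 2 15 / 3 5 11]. Elementwise product with the kernel and sum: 6·-1 + 9·3 + 11·3.
Output[0,1]: The receptive field on the input at this output position is [4 13 10 / 2 15 3 / 5 11 11]. Elementwise product with the kernel and sum: 4·-1 + 2·3 + 11·3.

54 35 35 14
24 19 54 48
36 37 43 7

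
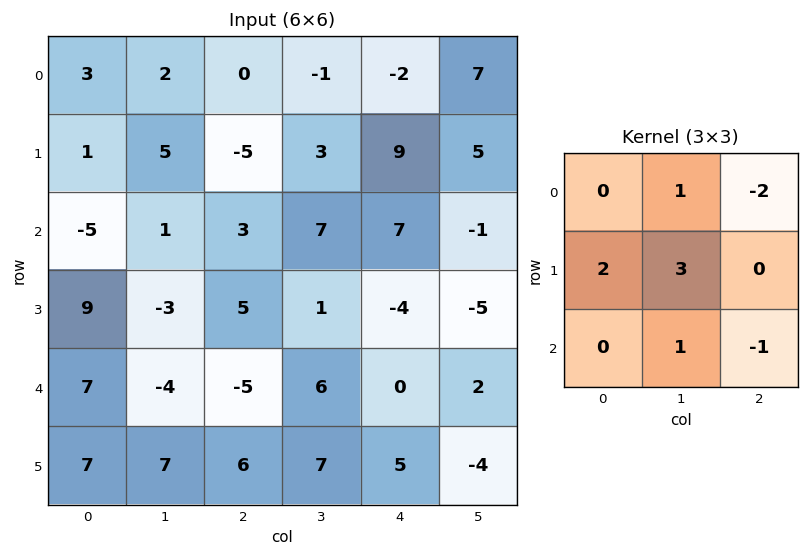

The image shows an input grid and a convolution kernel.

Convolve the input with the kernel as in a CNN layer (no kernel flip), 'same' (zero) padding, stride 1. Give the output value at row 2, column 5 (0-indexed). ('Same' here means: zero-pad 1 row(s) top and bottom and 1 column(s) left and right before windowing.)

11

The receptive field on the zero-padded input at this output position is [9 5 0 / 7 -1 0 / -4 -5 0]. Elementwise product with the kernel and sum: 5·1 + 0·-2 + 7·2 + -1·3 + -5·1 + 0·-1.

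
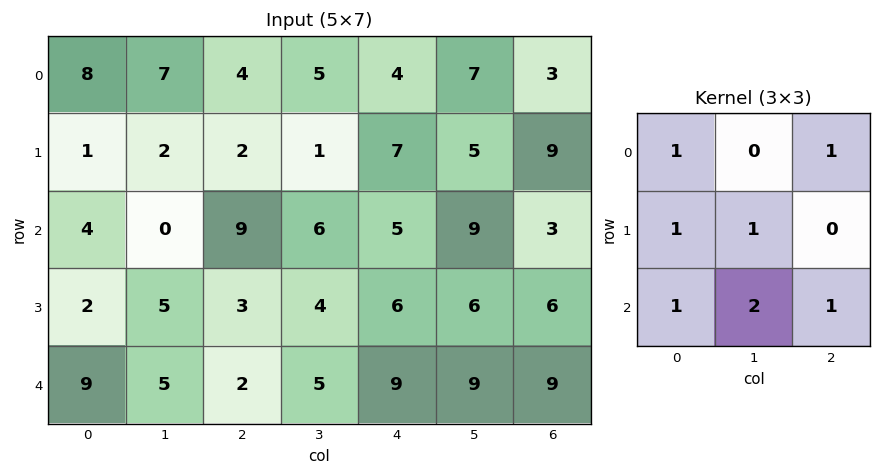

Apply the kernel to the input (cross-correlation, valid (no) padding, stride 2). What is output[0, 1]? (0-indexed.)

The receptive field on the input at this output position is [4 5 4 / 2 1 7 / 9 6 5]. Elementwise product with the kernel and sum: 4·1 + 4·1 + 2·1 + 1·1 + 9·1 + 6·2 + 5·1.

37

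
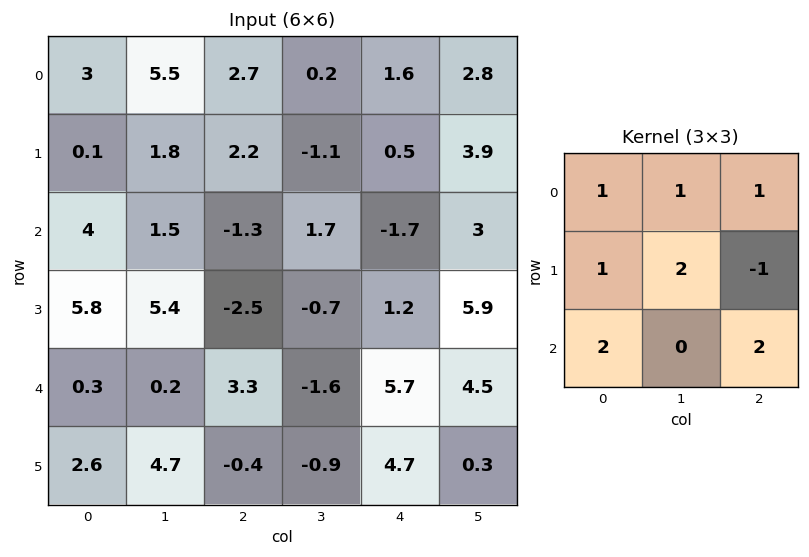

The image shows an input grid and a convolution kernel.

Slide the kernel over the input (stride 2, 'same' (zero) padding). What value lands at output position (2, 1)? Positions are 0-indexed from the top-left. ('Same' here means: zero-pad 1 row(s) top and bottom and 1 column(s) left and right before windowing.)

18.2

The receptive field on the zero-padded input at this output position is [5.4 -2.5 -0.7 / 0.2 3.3 -1.6 / 4.7 -0.4 -0.9]. Elementwise product with the kernel and sum: 5.4·1 + -2.5·1 + -0.7·1 + 0.2·1 + 3.3·2 + -1.6·-1 + 4.7·2 + -0.9·2.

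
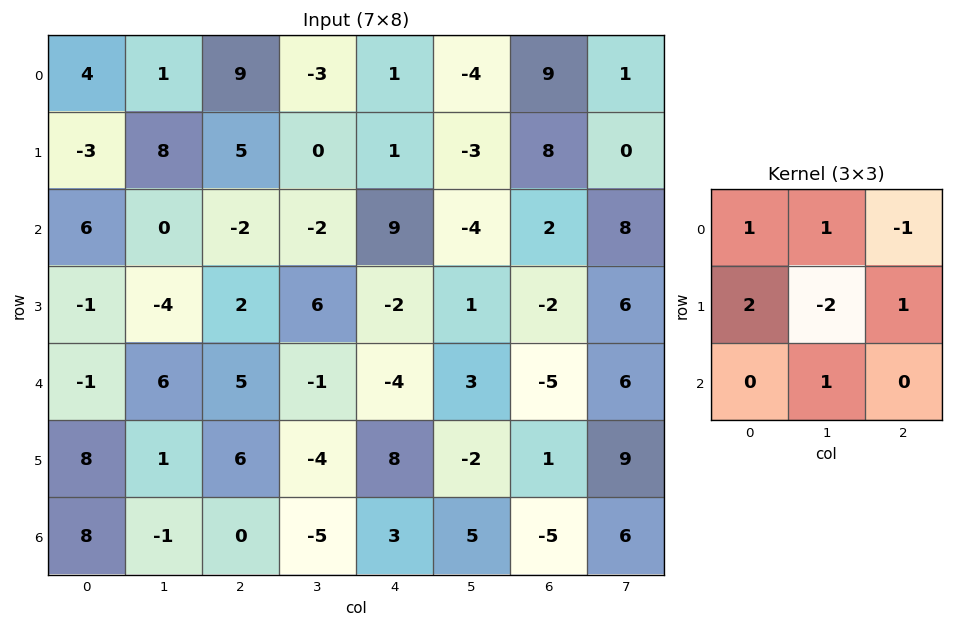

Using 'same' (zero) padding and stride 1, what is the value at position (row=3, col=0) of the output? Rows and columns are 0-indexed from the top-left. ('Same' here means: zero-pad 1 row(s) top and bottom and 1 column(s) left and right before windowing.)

The receptive field on the zero-padded input at this output position is [0 6 0 / 0 -1 -4 / 0 -1 6]. Elementwise product with the kernel and sum: 0·1 + 6·1 + 0·-1 + 0·2 + -1·-2 + -4·1 + -1·1.

3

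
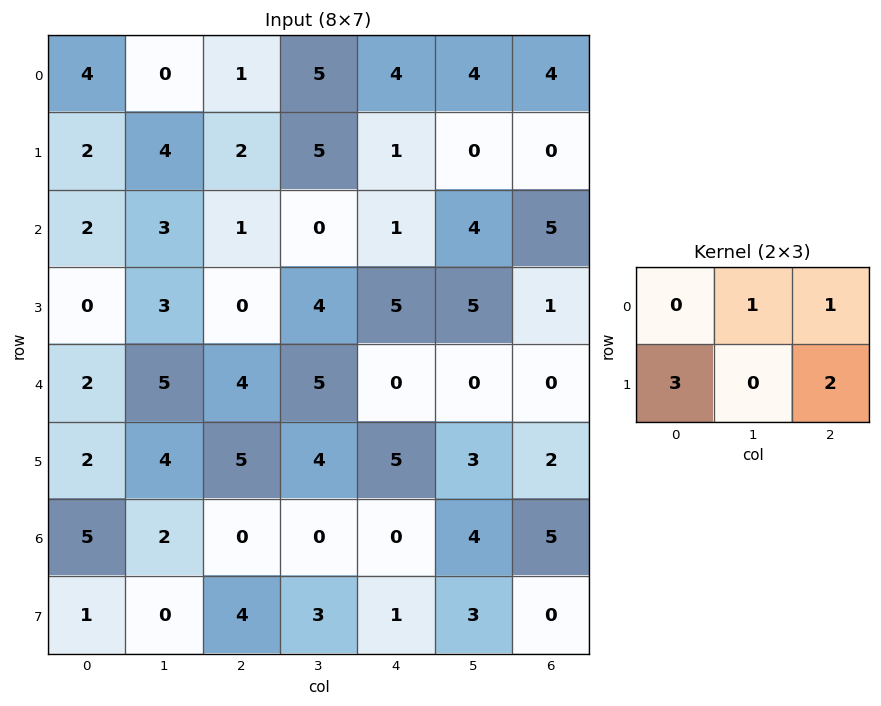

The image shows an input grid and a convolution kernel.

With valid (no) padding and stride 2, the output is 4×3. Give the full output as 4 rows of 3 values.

11 17 11
4 11 26
25 30 19
13 14 12

Output[0,0]: The receptive field on the input at this output position is [4 0 1 / 2 4 2]. Elementwise product with the kernel and sum: 0·1 + 1·1 + 2·3 + 2·2.
Output[0,1]: The receptive field on the input at this output position is [1 5 4 / 2 5 1]. Elementwise product with the kernel and sum: 5·1 + 4·1 + 2·3 + 1·2.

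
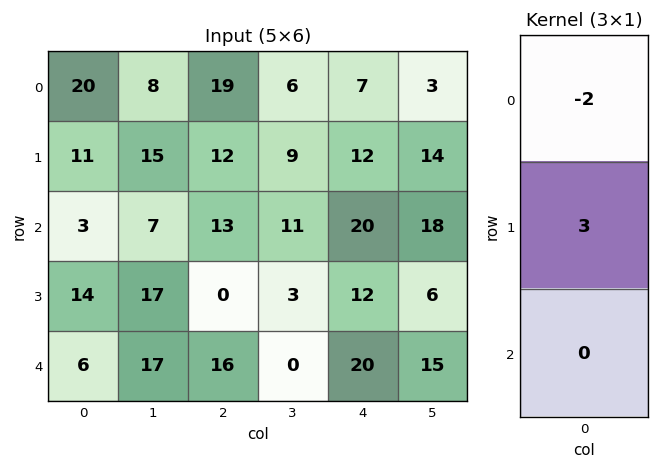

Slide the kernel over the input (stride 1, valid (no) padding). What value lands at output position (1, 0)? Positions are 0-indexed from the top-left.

The receptive field on the input at this output position is [11 / 3 / 14]. Elementwise product with the kernel and sum: 11·-2 + 3·3.

-13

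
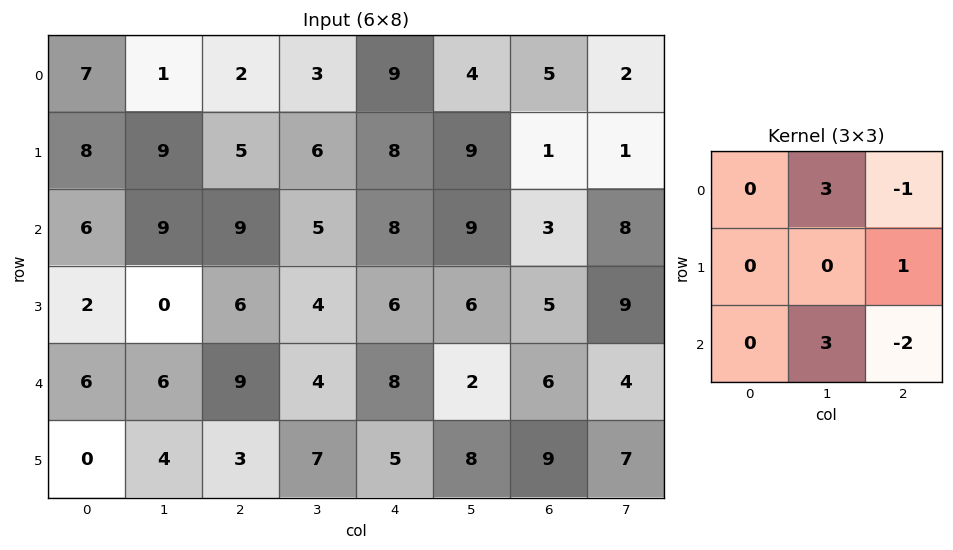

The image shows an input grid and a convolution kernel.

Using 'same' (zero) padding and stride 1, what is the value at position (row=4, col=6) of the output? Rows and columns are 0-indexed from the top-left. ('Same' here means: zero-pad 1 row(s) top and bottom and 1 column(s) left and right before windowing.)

The receptive field on the zero-padded input at this output position is [6 5 9 / 2 6 4 / 8 9 7]. Elementwise product with the kernel and sum: 5·3 + 9·-1 + 4·1 + 9·3 + 7·-2.

23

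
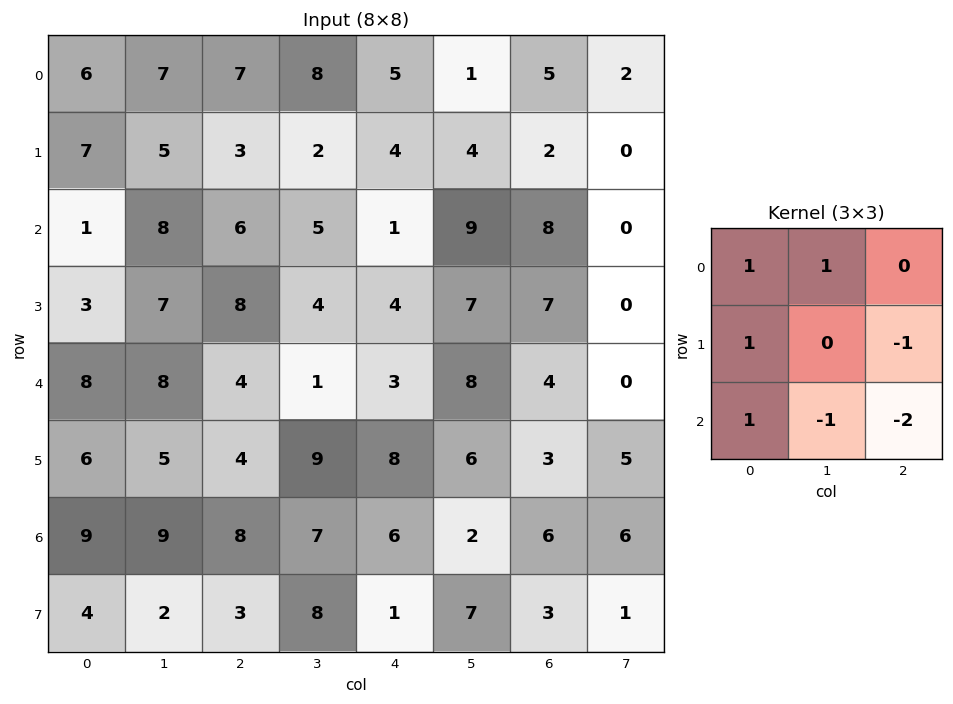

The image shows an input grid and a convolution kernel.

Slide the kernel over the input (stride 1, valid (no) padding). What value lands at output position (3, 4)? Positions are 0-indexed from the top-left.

The receptive field on the input at this output position is [4 7 7 / 3 8 4 / 8 6 3]. Elementwise product with the kernel and sum: 4·1 + 7·1 + 3·1 + 4·-1 + 8·1 + 6·-1 + 3·-2.

6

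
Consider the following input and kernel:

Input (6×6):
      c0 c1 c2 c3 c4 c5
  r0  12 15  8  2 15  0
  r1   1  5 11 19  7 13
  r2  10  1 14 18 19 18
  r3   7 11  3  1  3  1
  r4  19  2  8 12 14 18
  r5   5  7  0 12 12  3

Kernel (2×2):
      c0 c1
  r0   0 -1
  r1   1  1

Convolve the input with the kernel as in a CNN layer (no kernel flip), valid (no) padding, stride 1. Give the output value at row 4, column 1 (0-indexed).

The receptive field on the input at this output position is [2 8 / 7 0]. Elementwise product with the kernel and sum: 8·-1 + 7·1 + 0·1.

-1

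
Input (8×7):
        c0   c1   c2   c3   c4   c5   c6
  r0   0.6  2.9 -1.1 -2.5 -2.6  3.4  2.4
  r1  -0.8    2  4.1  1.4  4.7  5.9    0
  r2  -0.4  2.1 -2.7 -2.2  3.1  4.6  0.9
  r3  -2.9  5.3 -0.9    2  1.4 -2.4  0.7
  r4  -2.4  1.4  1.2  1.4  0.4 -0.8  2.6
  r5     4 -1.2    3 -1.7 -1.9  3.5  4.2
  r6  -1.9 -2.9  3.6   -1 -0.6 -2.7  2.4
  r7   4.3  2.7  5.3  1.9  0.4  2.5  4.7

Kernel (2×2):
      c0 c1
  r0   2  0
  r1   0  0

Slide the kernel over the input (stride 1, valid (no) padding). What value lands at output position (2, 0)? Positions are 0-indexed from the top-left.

-0.8

The receptive field on the input at this output position is [-0.4 2.1 / -2.9 5.3]. Elementwise product with the kernel and sum: -0.4·2.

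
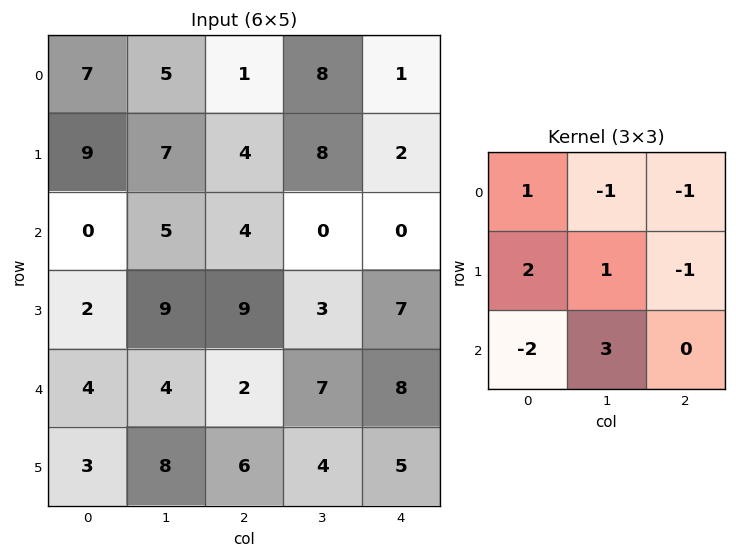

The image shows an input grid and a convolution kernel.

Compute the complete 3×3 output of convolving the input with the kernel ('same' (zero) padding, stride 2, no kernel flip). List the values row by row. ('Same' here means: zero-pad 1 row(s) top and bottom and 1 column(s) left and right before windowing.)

29 1 7
-15 18 21
-2 2 25

Output[0,0]: The receptive field on the zero-padded input at this output position is [0 0 0 / 0 7 5 / 0 9 7]. Elementwise product with the kernel and sum: 0·1 + 0·-1 + 0·-1 + 0·2 + 7·1 + 5·-1 + 0·-2 + 9·3.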